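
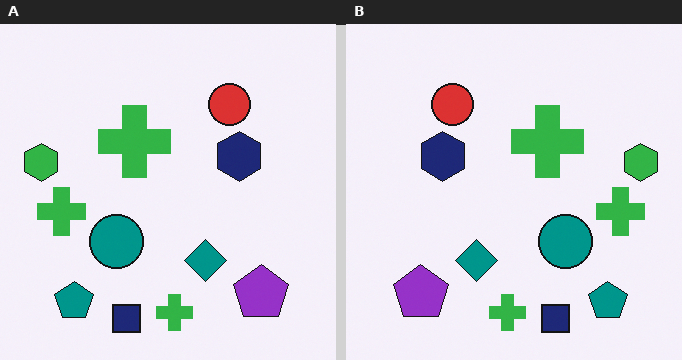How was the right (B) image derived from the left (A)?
Flipped horizontally (left ↔ right).

The green hexagon is in the left of the left (A) image and the right of the right (B) — shapes on opposite sides of the vertical midline have swapped in a mirror flip.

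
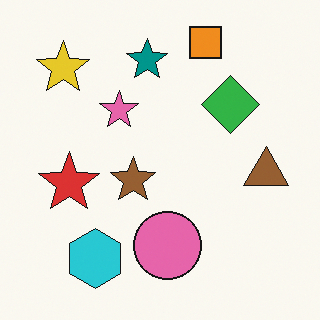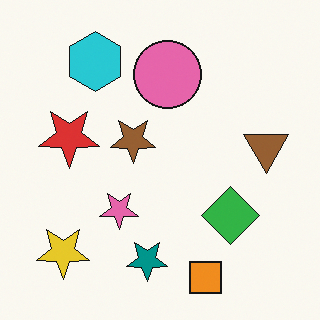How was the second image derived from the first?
This is the original image flipped vertically (top ↔ bottom).

The orange square is in the top of the first image and the bottom of the second — shapes on opposite sides of the horizontal midline have swapped in a mirror flip.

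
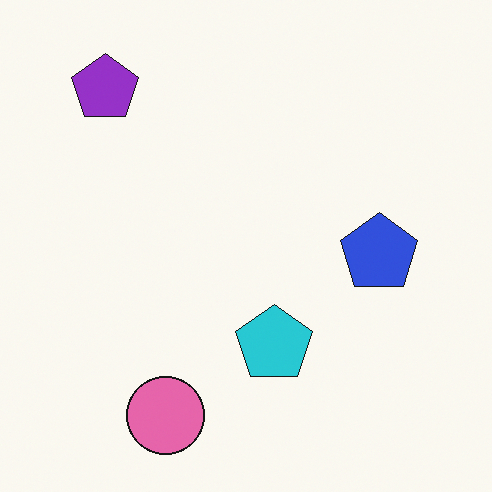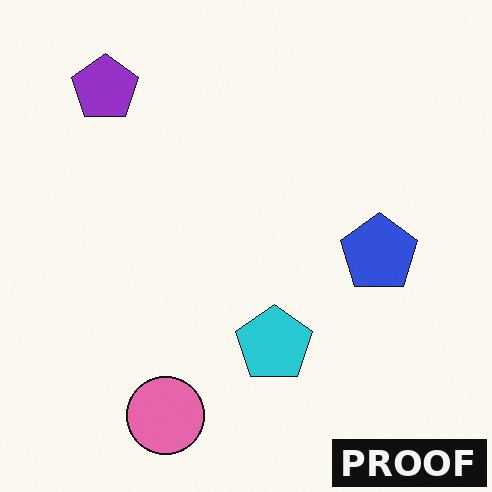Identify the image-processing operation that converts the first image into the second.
The image was watermarked with the text "PROOF" in the lower-right corner.

A dark label reading "PROOF" appears in the lower-right corner.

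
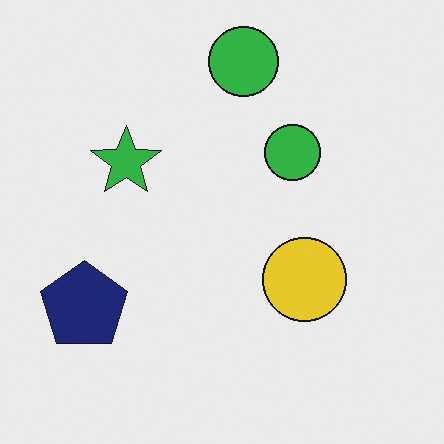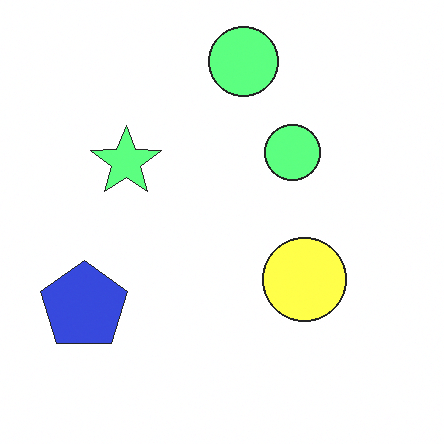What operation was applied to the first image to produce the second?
The image was noticeably brightened.

Every pixel — background and shapes alike — is uniformly brightened.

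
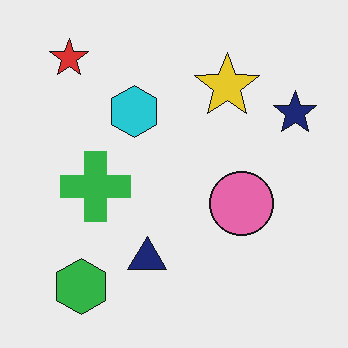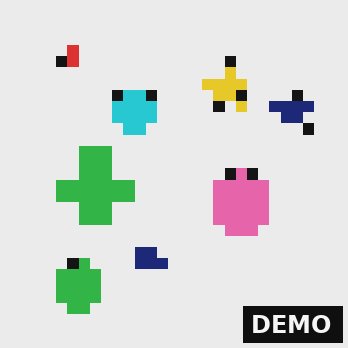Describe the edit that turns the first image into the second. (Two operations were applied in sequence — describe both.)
The second image is the first heavily pixelated into large blocks, then watermarked with the text "DEMO" in the lower-right corner.

Shapes are reduced to large square blocks; fine edges and outlines are lost — a downscale-then-upscale (mosaic) effect. A dark label reading "DEMO" appears in the lower-right corner.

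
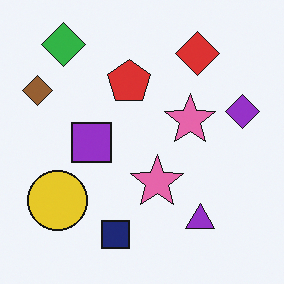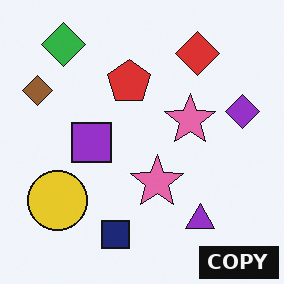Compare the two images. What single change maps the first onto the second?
The transformation is: watermarked with the text "COPY" in the lower-right corner.

A dark label reading "COPY" appears in the lower-right corner.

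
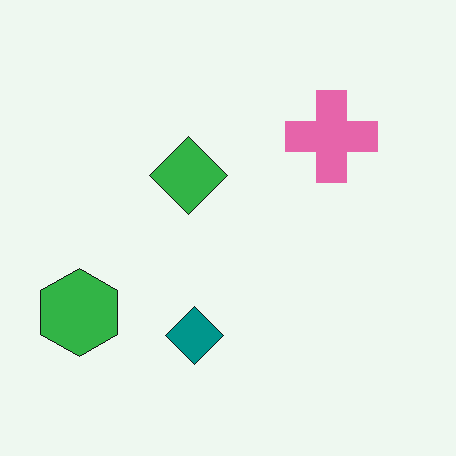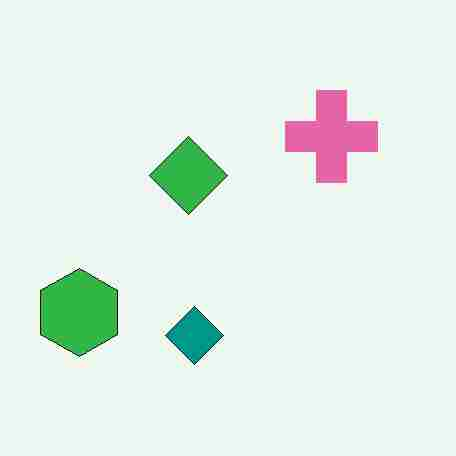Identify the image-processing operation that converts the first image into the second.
The transformation is: heavily JPEG-compressed with obvious blocking artifacts.

Blocky 8×8 compression artifacts appear around shape edges and the flat background shows ringing — characteristic JPEG degradation.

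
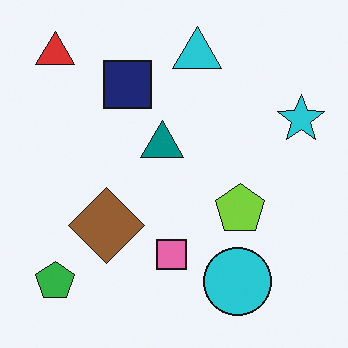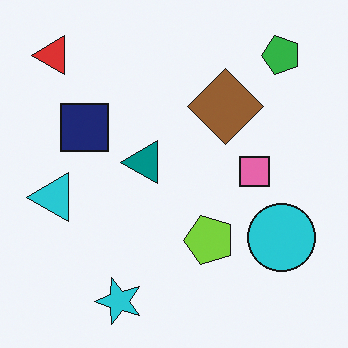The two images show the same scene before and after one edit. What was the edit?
This is the original image transposed (reflected across the top-left ↔ bottom-right diagonal).

Shapes have swapped their row and column positions — what was in the top-right is now in the bottom-left — a diagonal reflection.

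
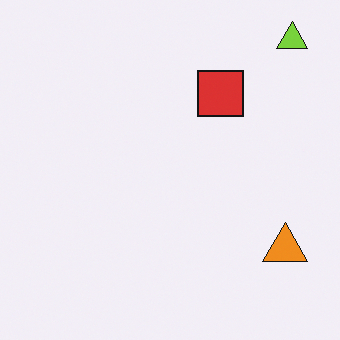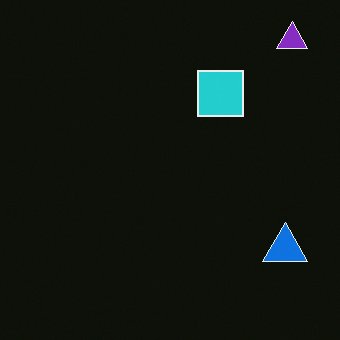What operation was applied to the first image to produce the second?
The second image is the first color-inverted (negative).

The light background has become dark and every shape's color is its complement — a photographic negative.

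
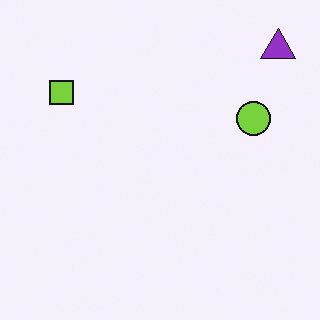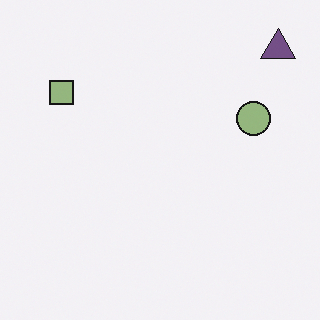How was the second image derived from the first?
The image was heavily desaturated.

All colors are more muted and greyish — a global saturation change.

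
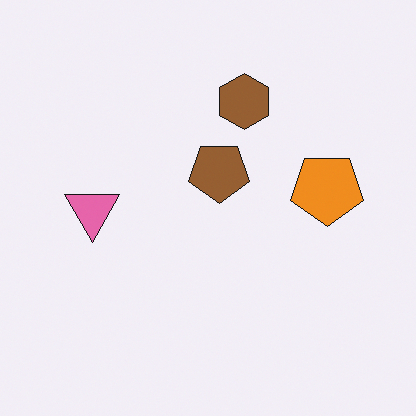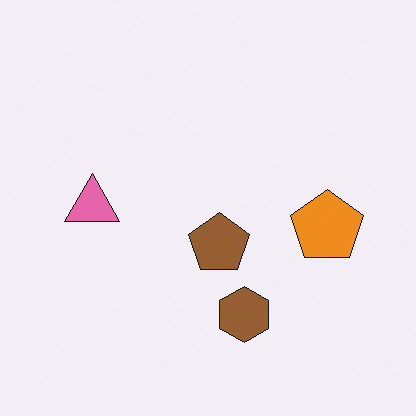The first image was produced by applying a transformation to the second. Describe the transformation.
This is the original image flipped vertically (top ↔ bottom).

The brown hexagon is in the bottom of the second image and the top of the first — shapes on opposite sides of the horizontal midline have swapped in a mirror flip.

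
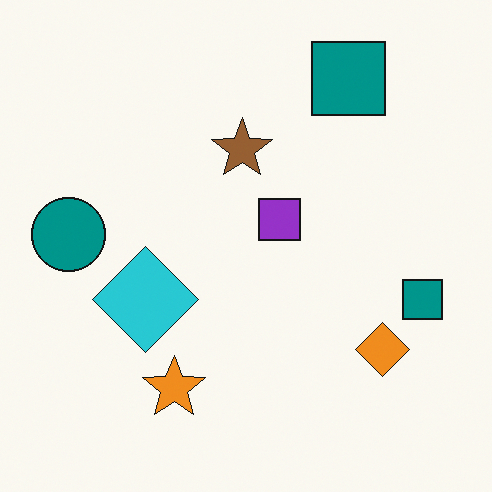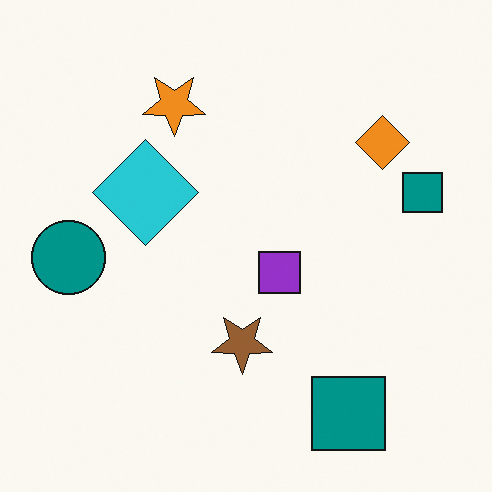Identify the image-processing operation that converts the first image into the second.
It was flipped vertically (top ↔ bottom).

The orange star is in the bottom of the first image and the top of the second — shapes on opposite sides of the horizontal midline have swapped in a mirror flip.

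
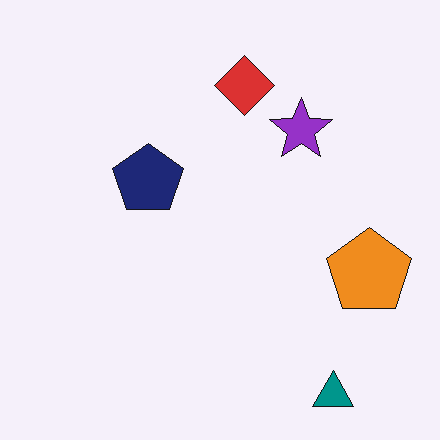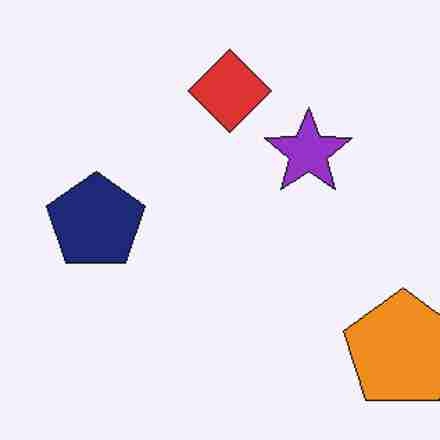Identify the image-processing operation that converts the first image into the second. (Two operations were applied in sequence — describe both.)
The image was cropped slightly and scaled back up, then heavily JPEG-compressed with obvious blocking artifacts.

The visible shapes are larger and the field of view is narrower; shapes near the original edges may be partly or wholly outside the frame — a crop-and-rescale. Blocky 8×8 compression artifacts appear around shape edges and the flat background shows ringing — characteristic JPEG degradation.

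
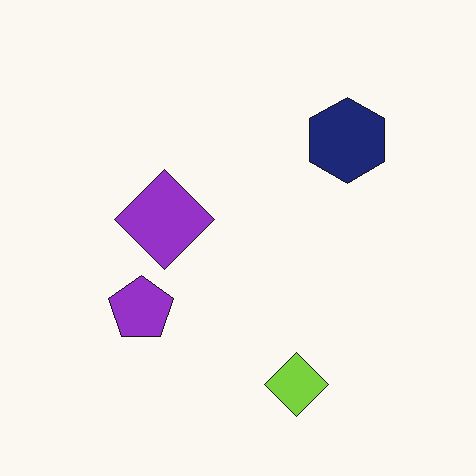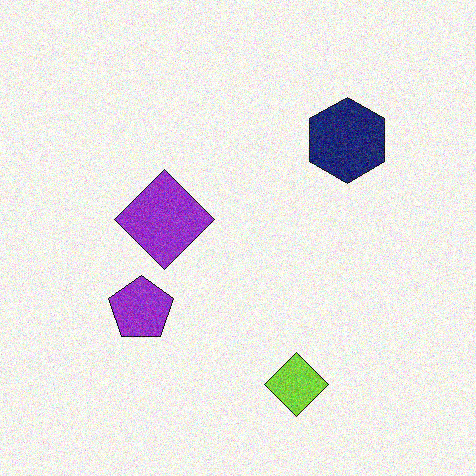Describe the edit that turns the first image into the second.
Degraded with moderate additive noise.

Random speckle covers the whole image, including the flat background.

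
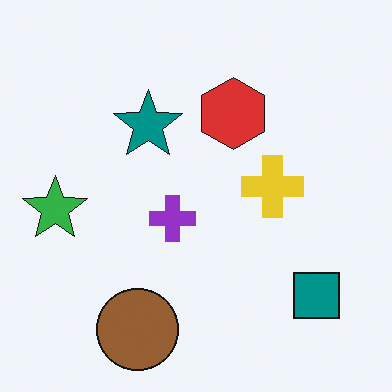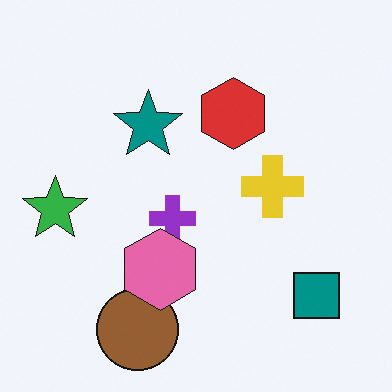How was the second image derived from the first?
This is the original image overlaid with an additional pink hexagon.

A pink hexagon appears in the second image that is absent from the first.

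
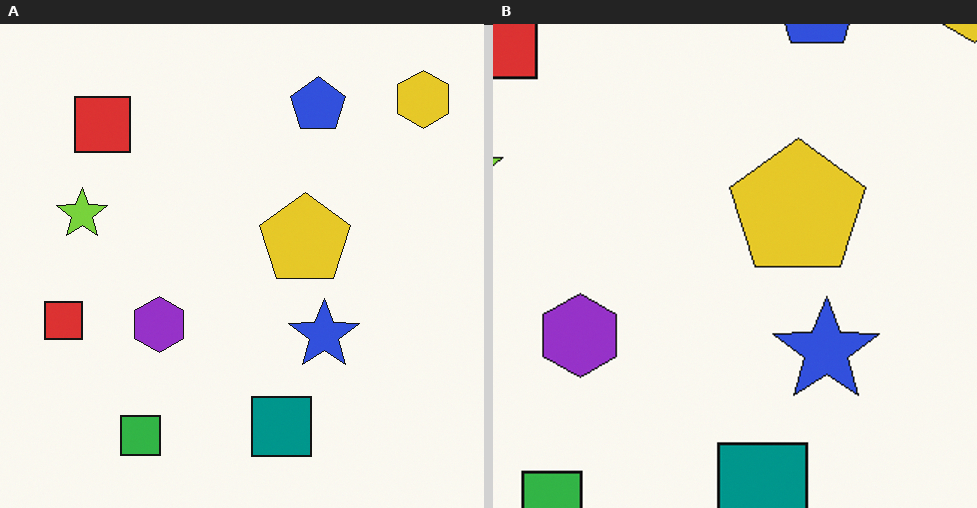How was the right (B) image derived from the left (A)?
Cropped to a modestly smaller region and rescaled.

The visible shapes are larger and the field of view is narrower; shapes near the original edges may be partly or wholly outside the frame — a crop-and-rescale.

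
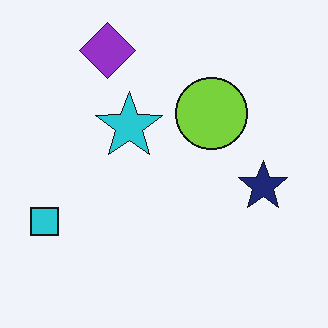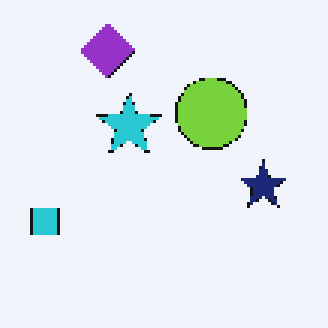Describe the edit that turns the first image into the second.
The transformation is: mildly pixelated.

Shapes are reduced to large square blocks; fine edges and outlines are lost — a downscale-then-upscale (mosaic) effect.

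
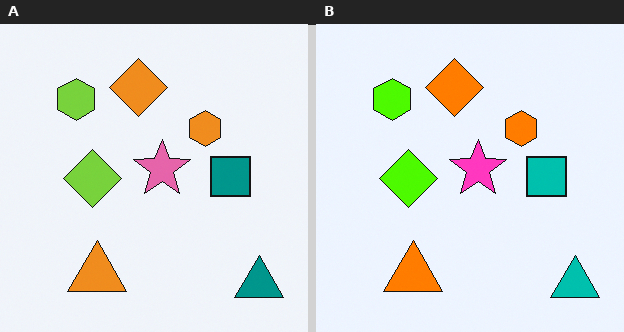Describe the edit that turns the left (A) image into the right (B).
This is the original image made much more vivid (saturation change).

All colors are more vivid — a global saturation change.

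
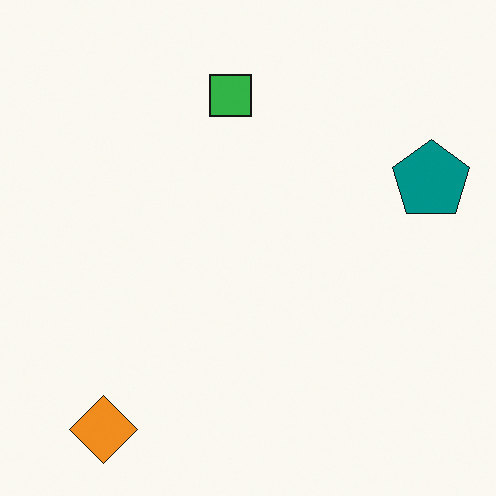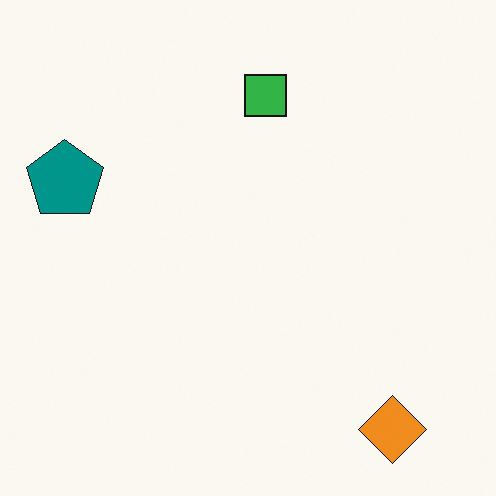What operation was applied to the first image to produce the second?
This is the original image flipped horizontally (left ↔ right).

The teal pentagon is in the right of the first image and the left of the second — shapes on opposite sides of the vertical midline have swapped in a mirror flip.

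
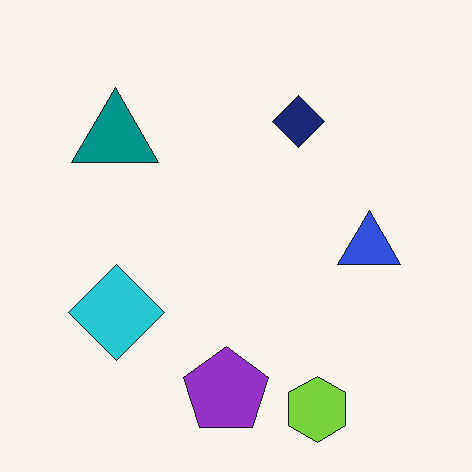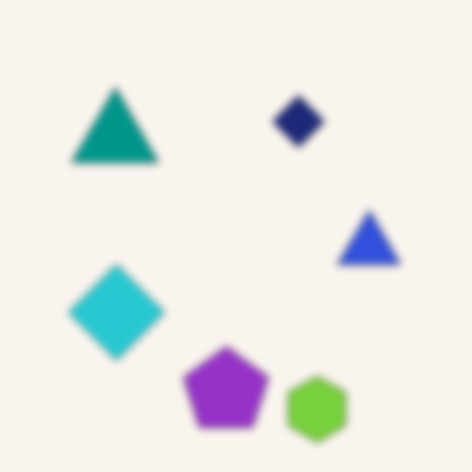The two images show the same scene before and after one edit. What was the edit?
It was moderately blurred.

Shape edges and outlines are uniformly softened across the whole image.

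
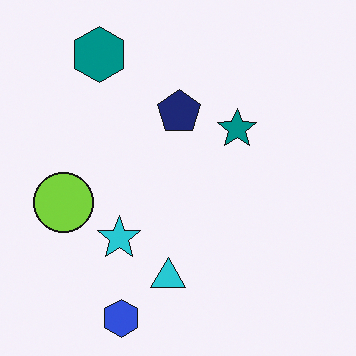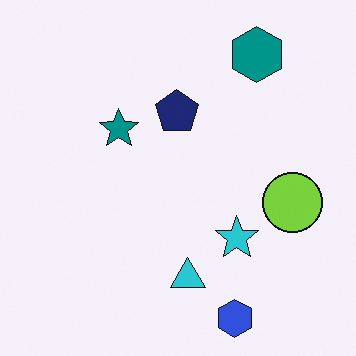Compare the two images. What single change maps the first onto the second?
The image was flipped horizontally (left ↔ right).

The lime circle is in the left of the first image and the right of the second — shapes on opposite sides of the vertical midline have swapped in a mirror flip.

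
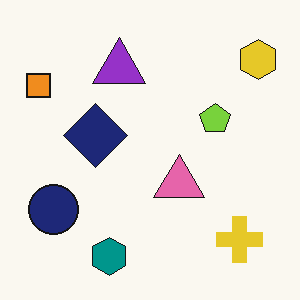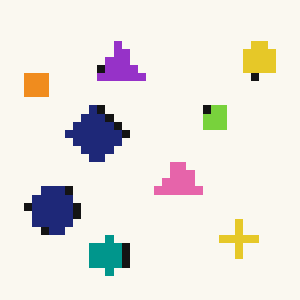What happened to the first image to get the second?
Moderately pixelated.

Shapes are reduced to large square blocks; fine edges and outlines are lost — a downscale-then-upscale (mosaic) effect.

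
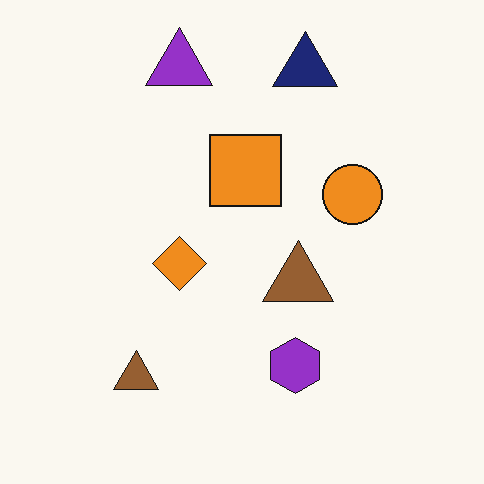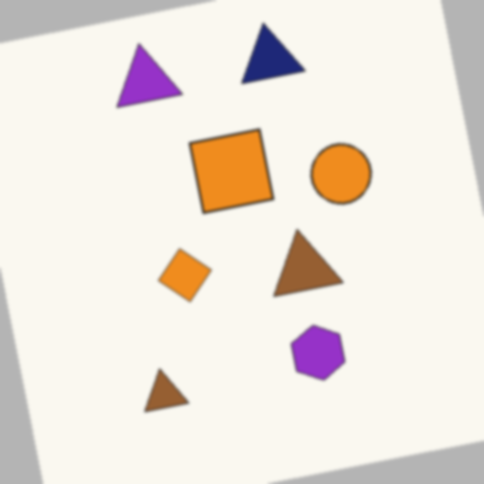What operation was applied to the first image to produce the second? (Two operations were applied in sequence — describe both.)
Rotated counter-clockwise by a small amount, then slightly softened.

Every shape is tilted by the same angle and the image corners show triangular fill wedges — a whole-image rotation by a non-right angle. Shape edges and outlines are uniformly softened across the whole image.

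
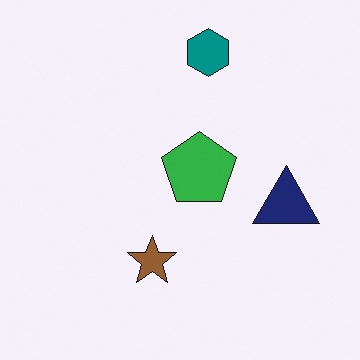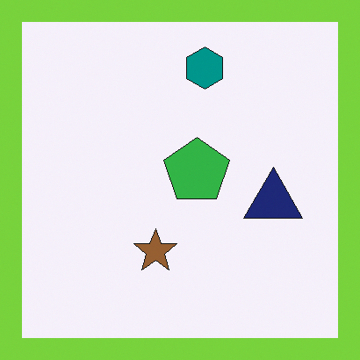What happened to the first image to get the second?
The image was framed with a lime border.

A solid lime frame runs around the edge of the second image, with the content slightly shrunk inside it.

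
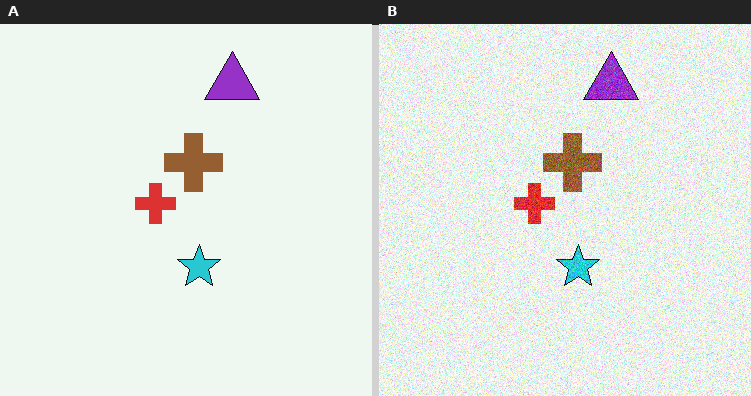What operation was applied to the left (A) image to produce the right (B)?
The image was degraded with visible gaussian noise.

Random speckle covers the whole image, including the flat background.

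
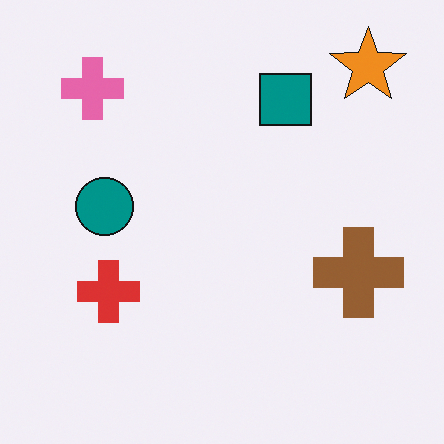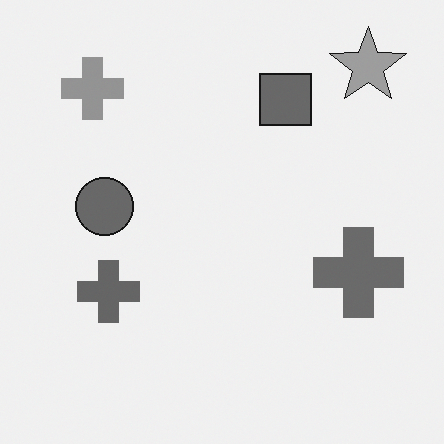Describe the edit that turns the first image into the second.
The second image is the first converted to grayscale.

All color is removed — every shape is now a shade of grey.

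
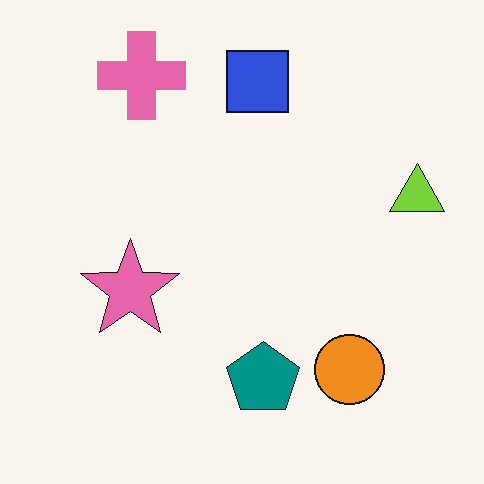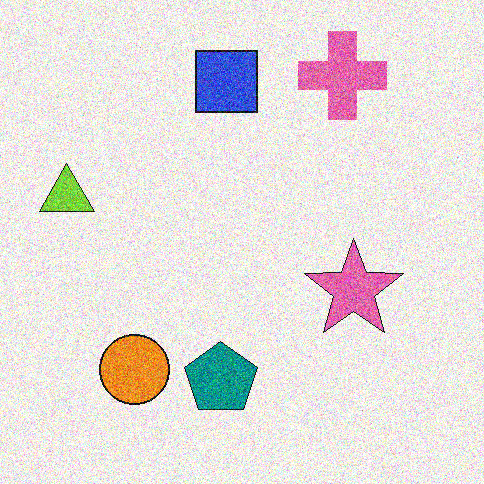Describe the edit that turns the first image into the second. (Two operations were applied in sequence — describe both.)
It was flipped horizontally (left ↔ right), then degraded with strong gaussian noise.

The lime triangle is in the right of the first image and the left of the second — shapes on opposite sides of the vertical midline have swapped in a mirror flip. Random speckle covers the whole image, including the flat background.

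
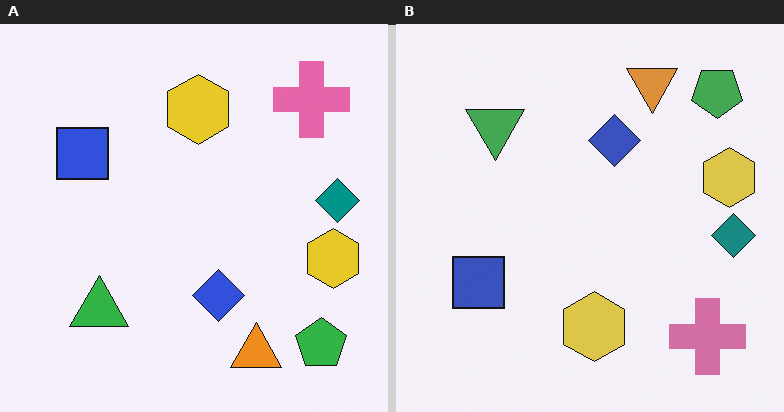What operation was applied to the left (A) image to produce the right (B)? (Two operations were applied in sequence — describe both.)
The transformation is: flipped vertically (top ↔ bottom), then slightly desaturated.

The orange triangle is in the bottom of the left (A) image and the top of the right (B) — shapes on opposite sides of the horizontal midline have swapped in a mirror flip. All colors are more muted and greyish — a global saturation change.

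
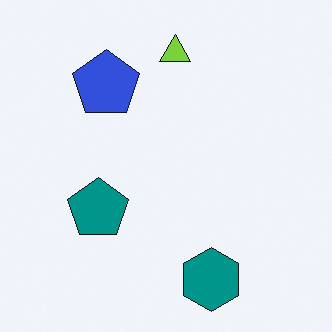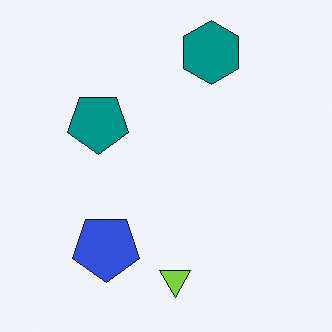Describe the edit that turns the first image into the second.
This is the original image flipped vertically (top ↔ bottom).

The lime triangle is in the top of the first image and the bottom of the second — shapes on opposite sides of the horizontal midline have swapped in a mirror flip.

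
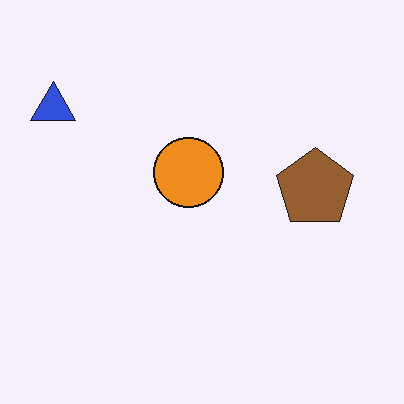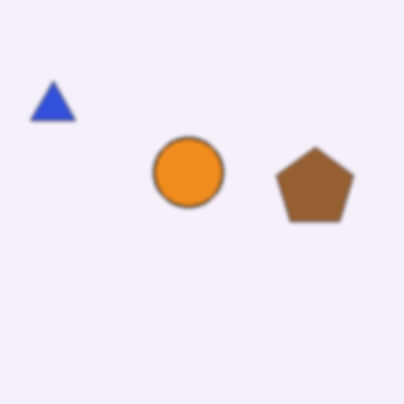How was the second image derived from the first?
The second image is the first given a subtle gaussian blur.

Shape edges and outlines are uniformly softened across the whole image.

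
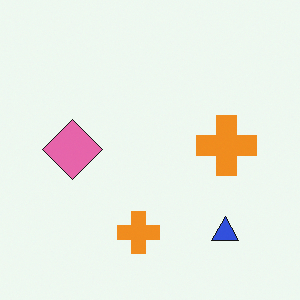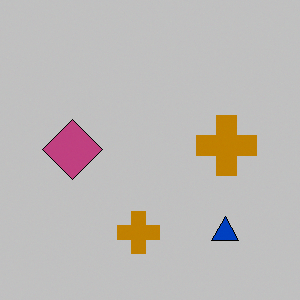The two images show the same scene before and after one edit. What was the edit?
The transformation is: aggressively posterized.

Each flat color has snapped to a coarser quantized level — most visibly, the near-white background has dropped to a flat grey.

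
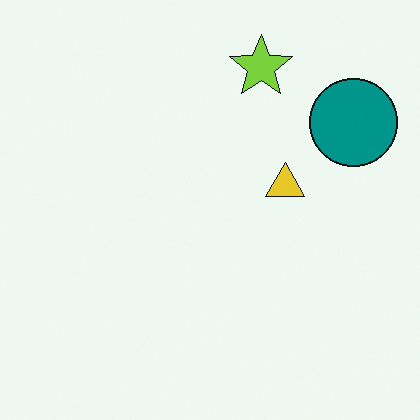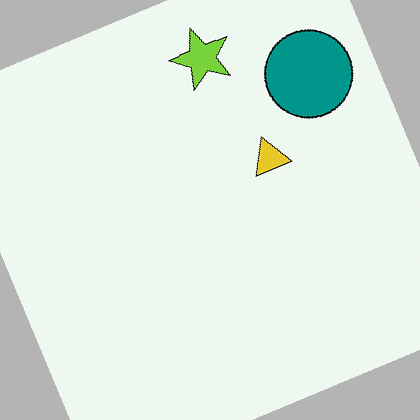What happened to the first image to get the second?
The transformation is: rotated counter-clockwise by a moderate amount.

Every shape is tilted by the same angle and the image corners show triangular fill wedges — a whole-image rotation by a non-right angle.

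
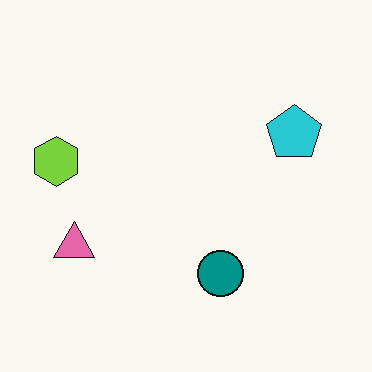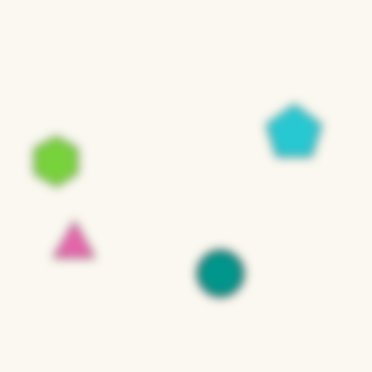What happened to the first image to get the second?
This is the original image noticeably gaussian-blurred.

Shape edges and outlines are uniformly softened across the whole image.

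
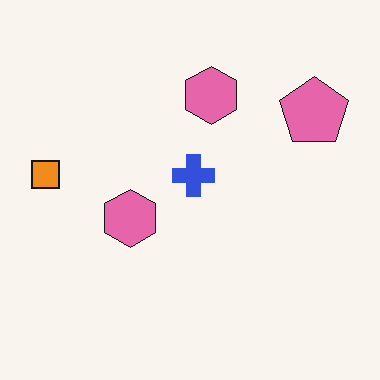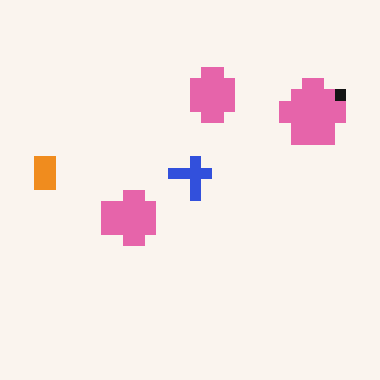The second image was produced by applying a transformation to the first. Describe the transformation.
This is the original image heavily pixelated into large blocks.

Shapes are reduced to large square blocks; fine edges and outlines are lost — a downscale-then-upscale (mosaic) effect.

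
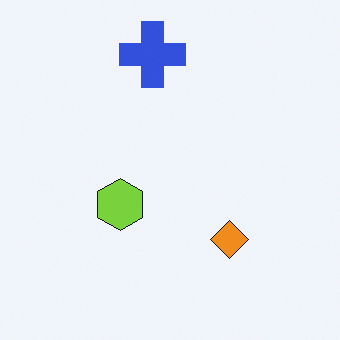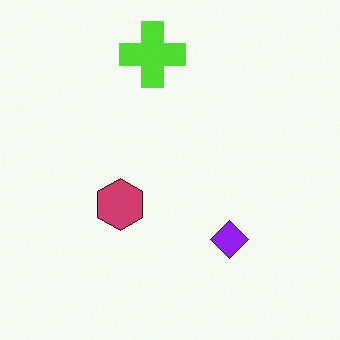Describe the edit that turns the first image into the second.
Hue-shifted through roughly half the color wheel.

Every shape's color has rotated by the same amount around the hue wheel — a uniform hue shift.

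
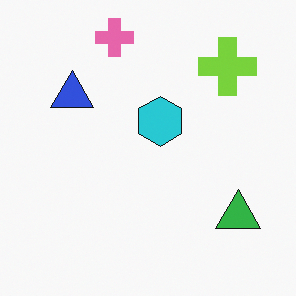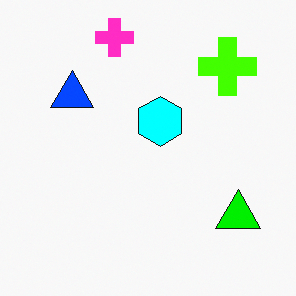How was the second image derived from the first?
It was heavily oversaturated.

All colors are more vivid — a global saturation change.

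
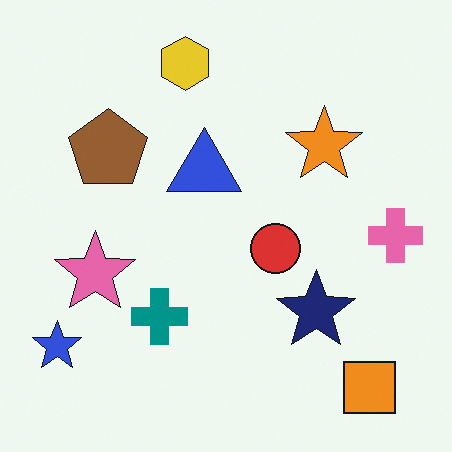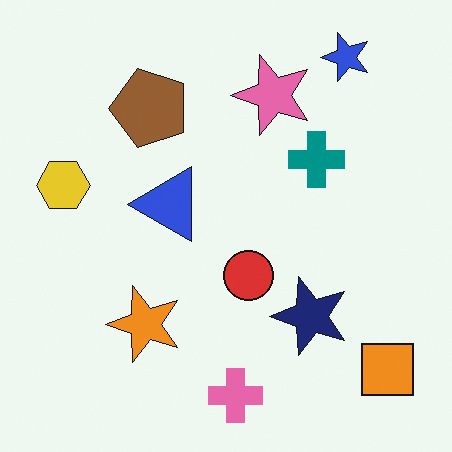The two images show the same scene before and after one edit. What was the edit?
The image was transposed (reflected across the top-left ↔ bottom-right diagonal).

Shapes have swapped their row and column positions — what was in the top-right is now in the bottom-left — a diagonal reflection.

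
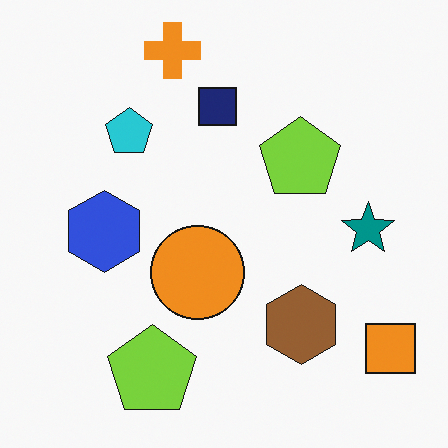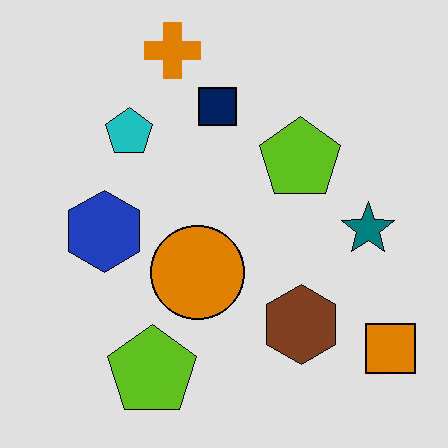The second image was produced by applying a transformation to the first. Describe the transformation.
The transformation is: moderately posterized.

Each flat color has snapped to a coarser quantized level — most visibly, the near-white background has dropped to a flat grey.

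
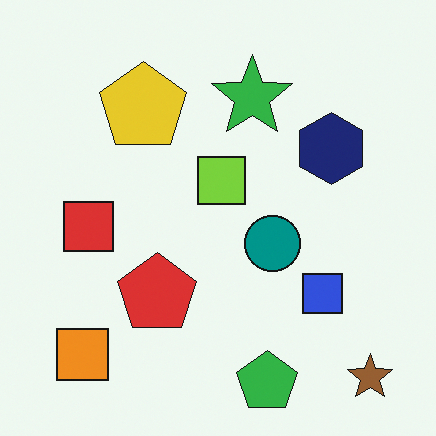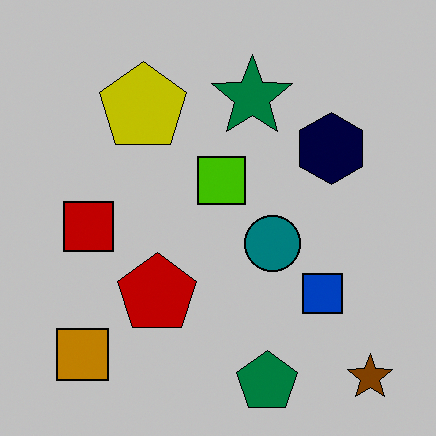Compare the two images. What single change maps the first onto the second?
The transformation is: heavily posterized to just a handful of flat colors.

Each flat color has snapped to a coarser quantized level — most visibly, the near-white background has dropped to a flat grey.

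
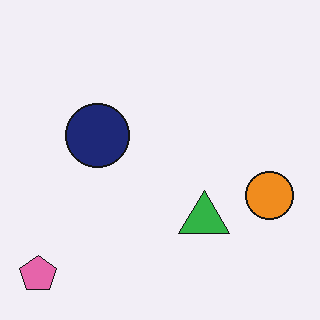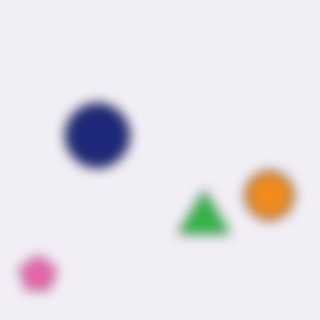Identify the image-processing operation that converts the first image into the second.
This is the original image heavily blurred.

Shape edges and outlines are uniformly softened across the whole image.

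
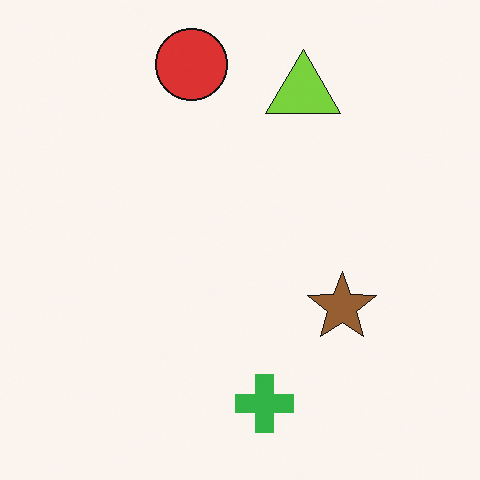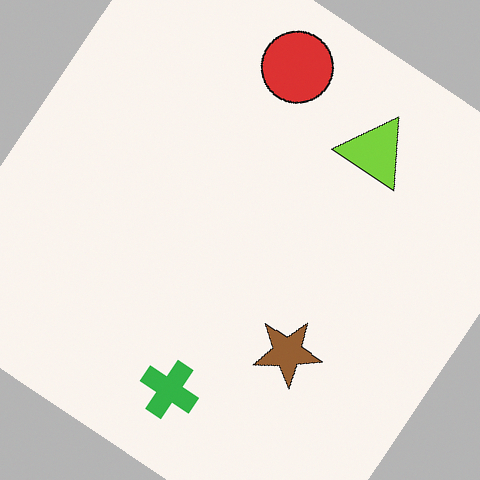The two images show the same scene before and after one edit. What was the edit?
It was rotated clockwise by a large amount — several tens of degrees.

Every shape is tilted by the same angle and the image corners show triangular fill wedges — a whole-image rotation by a non-right angle.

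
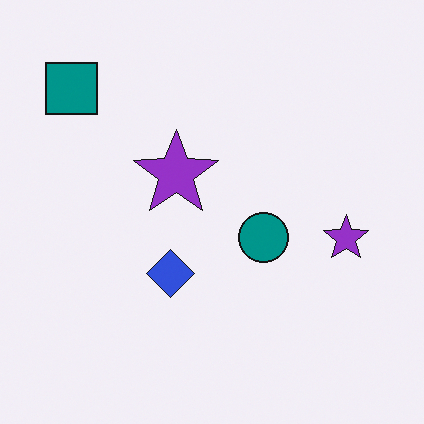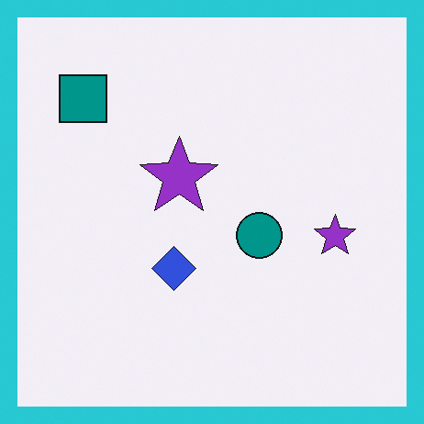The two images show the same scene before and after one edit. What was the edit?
It was framed with a cyan border.

A solid cyan frame runs around the edge of the second image, with the content slightly shrunk inside it.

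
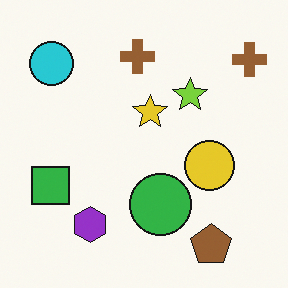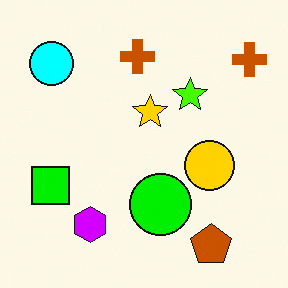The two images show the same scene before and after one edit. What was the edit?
It was made much more vivid (saturation change).

All colors are more vivid — a global saturation change.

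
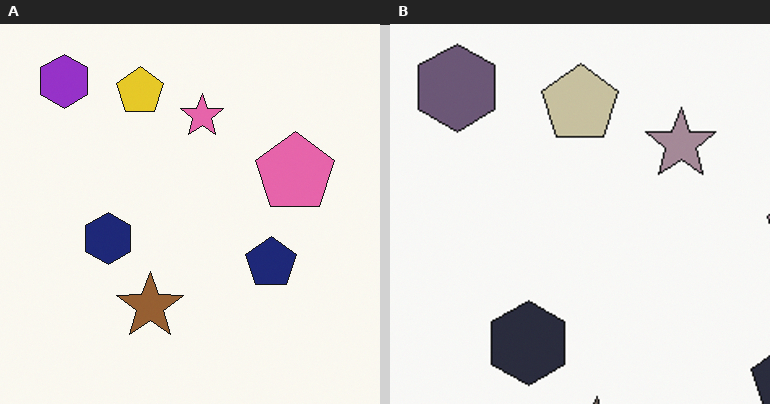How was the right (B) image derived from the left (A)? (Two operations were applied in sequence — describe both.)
It was cropped tightly and scaled back up, then heavily desaturated.

The visible shapes are larger and the field of view is narrower; shapes near the original edges may be partly or wholly outside the frame — a crop-and-rescale. All colors are more muted and greyish — a global saturation change.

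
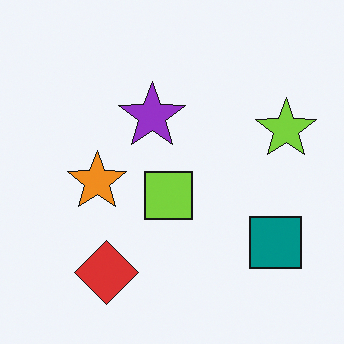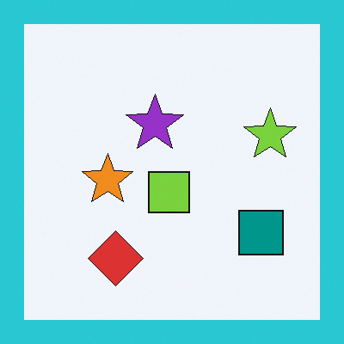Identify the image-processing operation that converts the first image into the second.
The second image is the first framed with a cyan border.

A solid cyan frame runs around the edge of the second image, with the content slightly shrunk inside it.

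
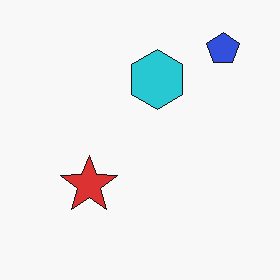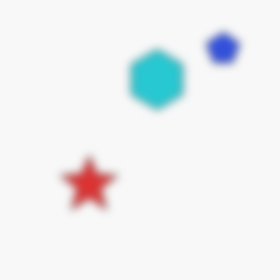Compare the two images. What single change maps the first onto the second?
The image was moderately blurred.

Shape edges and outlines are uniformly softened across the whole image.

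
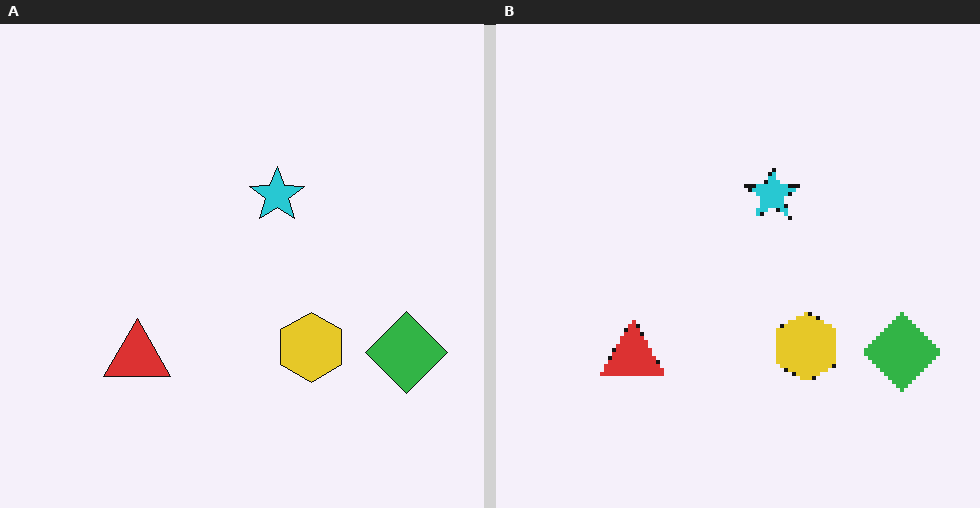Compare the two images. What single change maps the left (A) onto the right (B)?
The transformation is: mildly pixelated.

Shapes are reduced to large square blocks; fine edges and outlines are lost — a downscale-then-upscale (mosaic) effect.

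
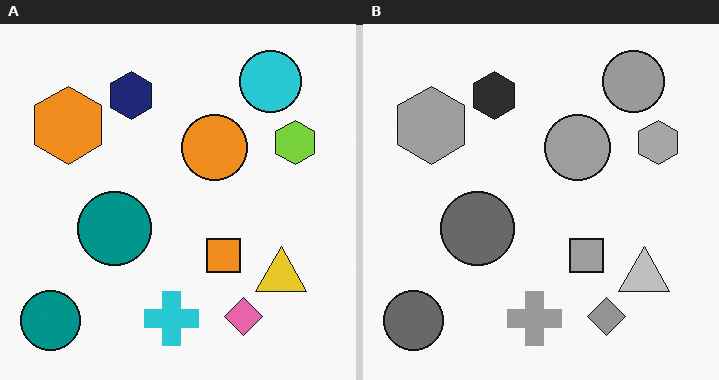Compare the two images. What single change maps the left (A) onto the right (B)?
Converted to grayscale.

All color is removed — every shape is now a shade of grey.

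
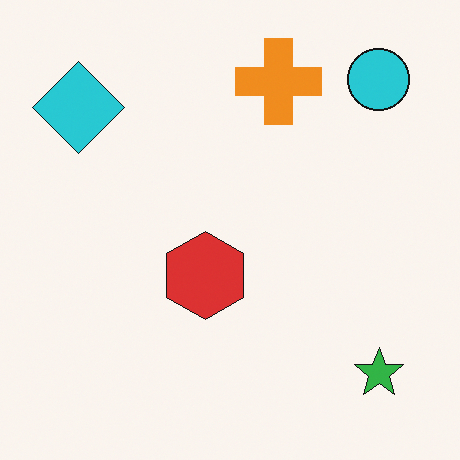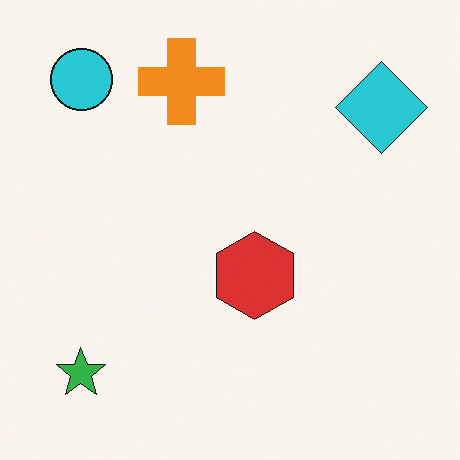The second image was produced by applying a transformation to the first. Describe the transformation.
Flipped horizontally (left ↔ right).

The cyan diamond is in the top-left of the first image and the top-right of the second — shapes on opposite sides of the vertical midline have swapped in a mirror flip.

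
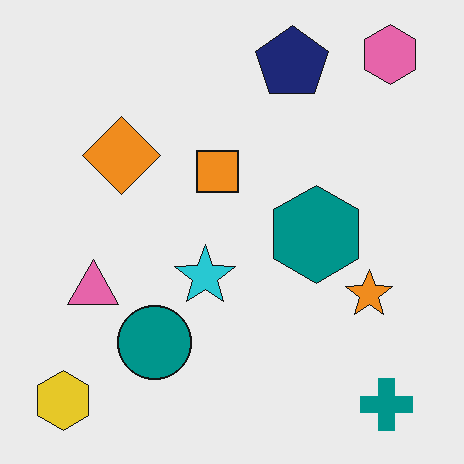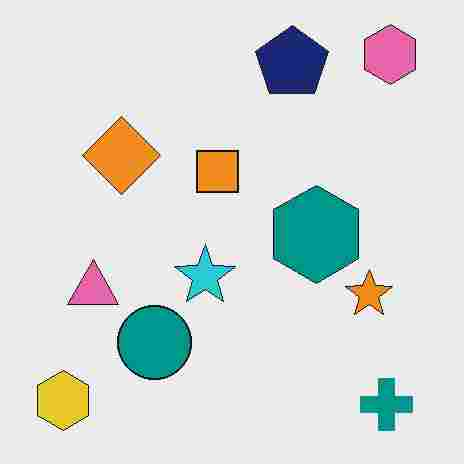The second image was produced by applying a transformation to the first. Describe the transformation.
The transformation is: degraded with heavy JPEG compression.

Blocky 8×8 compression artifacts appear around shape edges and the flat background shows ringing — characteristic JPEG degradation.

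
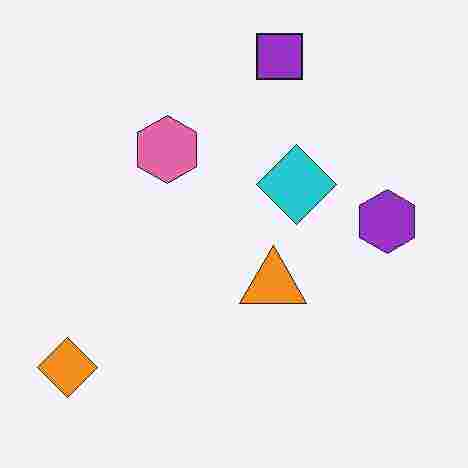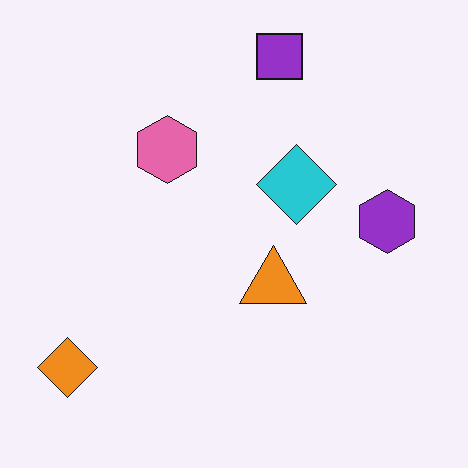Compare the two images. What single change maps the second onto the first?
The first image is the second degraded with heavy JPEG compression.

Blocky 8×8 compression artifacts appear around shape edges and the flat background shows ringing — characteristic JPEG degradation.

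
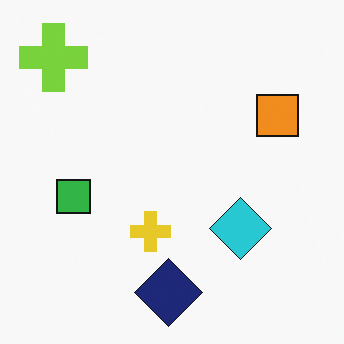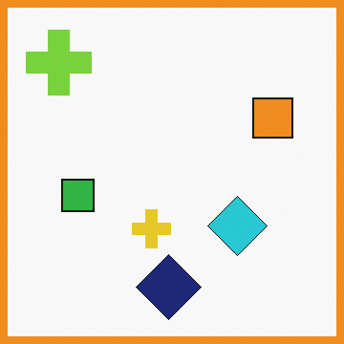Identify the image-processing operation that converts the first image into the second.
It was framed with a orange border.

A solid orange frame runs around the edge of the second image, with the content slightly shrunk inside it.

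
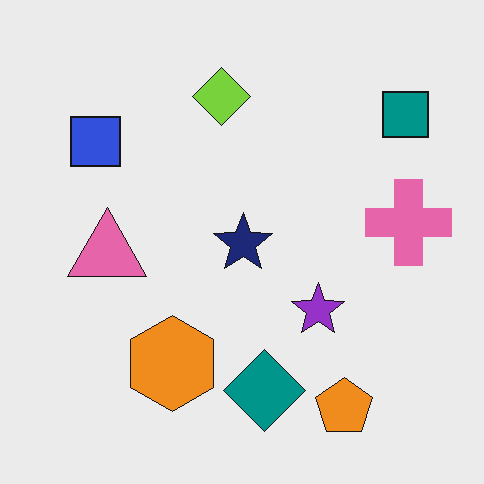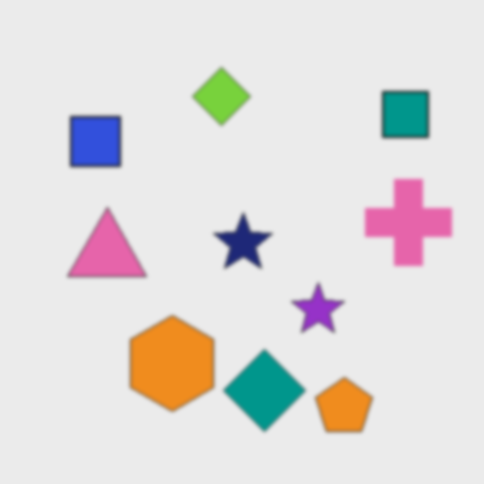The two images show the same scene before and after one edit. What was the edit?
Given a subtle gaussian blur.

Shape edges and outlines are uniformly softened across the whole image.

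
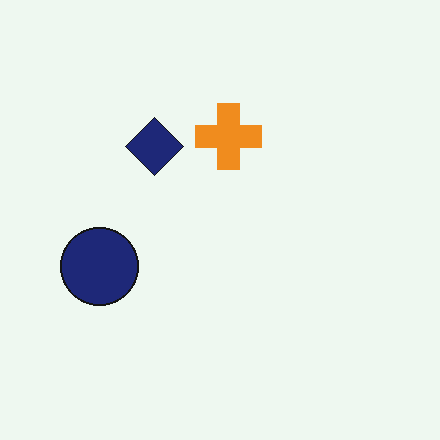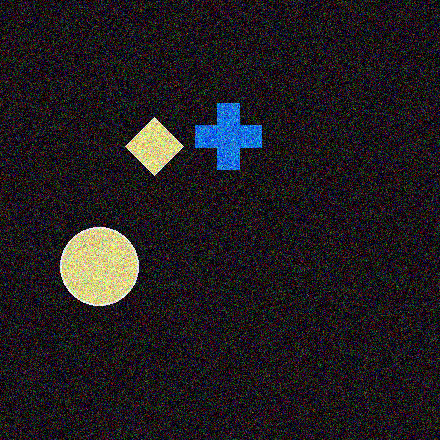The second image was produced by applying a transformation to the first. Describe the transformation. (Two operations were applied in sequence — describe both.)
The transformation is: color-inverted (negative), then degraded with heavy additive noise.

The light background has become dark and every shape's color is its complement — a photographic negative. Random speckle covers the whole image, including the flat background.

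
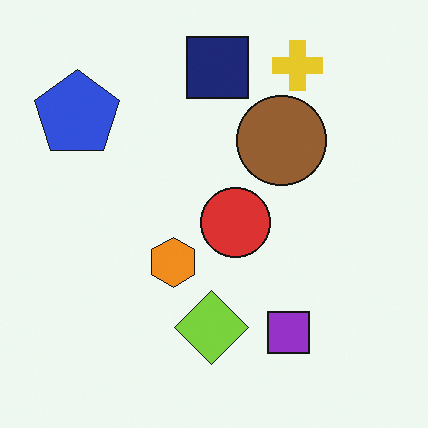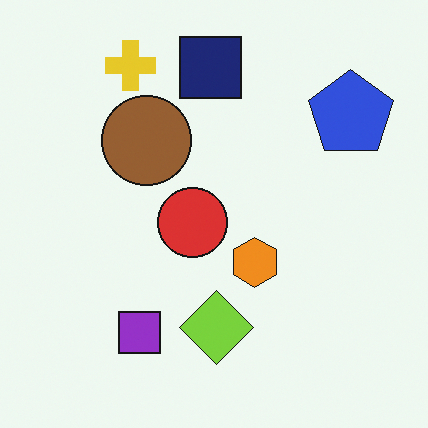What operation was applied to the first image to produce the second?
The image was flipped horizontally (left ↔ right).

The blue pentagon is in the top-left of the first image and the top-right of the second — shapes on opposite sides of the vertical midline have swapped in a mirror flip.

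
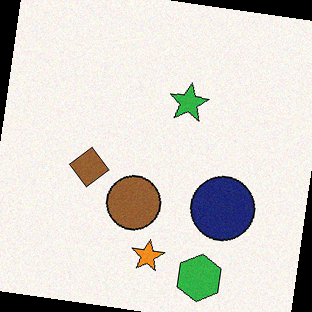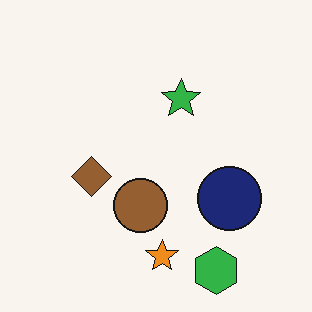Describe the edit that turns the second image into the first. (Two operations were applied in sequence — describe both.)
The image was degraded with a light layer of grain, then rotated clockwise by a small amount.

Random speckle covers the whole image, including the flat background. Every shape is tilted by the same angle and the image corners show triangular fill wedges — a whole-image rotation by a non-right angle.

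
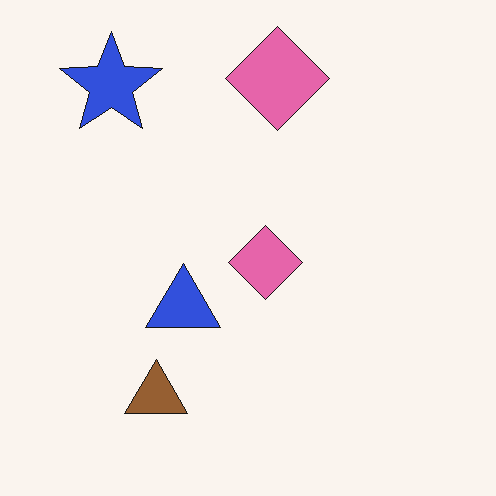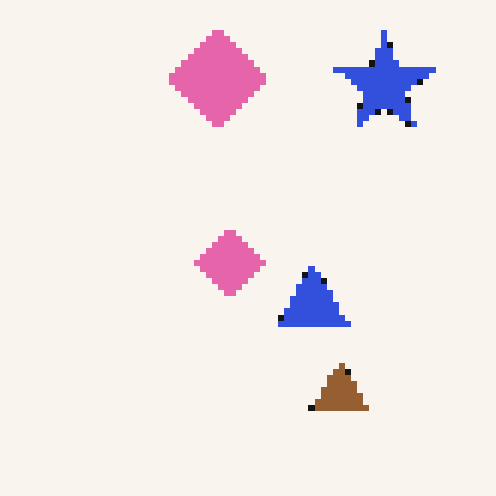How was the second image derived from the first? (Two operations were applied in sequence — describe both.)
The second image is the first moderately pixelated, then flipped horizontally (left ↔ right).

Shapes are reduced to large square blocks; fine edges and outlines are lost — a downscale-then-upscale (mosaic) effect. The blue star is in the top-left of the first image and the top-right of the second — shapes on opposite sides of the vertical midline have swapped in a mirror flip.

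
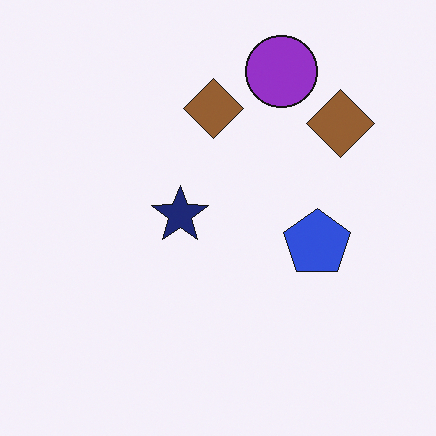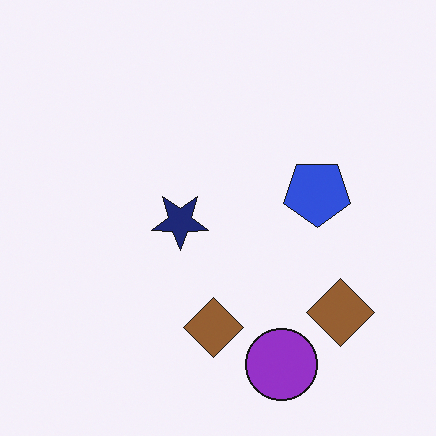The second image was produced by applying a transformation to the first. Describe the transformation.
It was flipped vertically (top ↔ bottom).

The purple circle is in the top of the first image and the bottom of the second — shapes on opposite sides of the horizontal midline have swapped in a mirror flip.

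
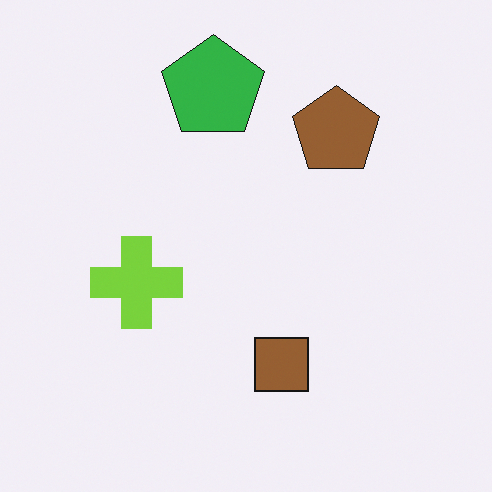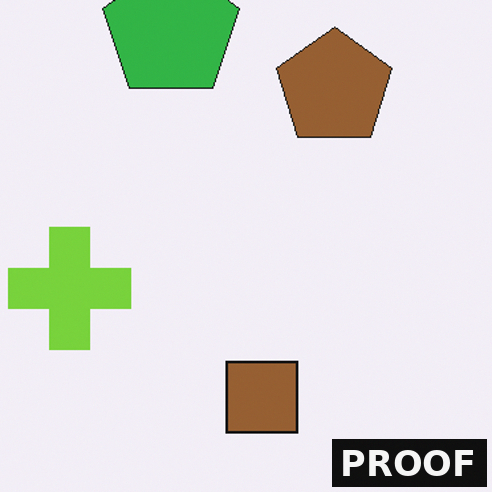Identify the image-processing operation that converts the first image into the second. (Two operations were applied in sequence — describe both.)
The transformation is: cropped slightly and scaled back up, then watermarked with the text "PROOF" in the lower-right corner.

The visible shapes are larger and the field of view is narrower; shapes near the original edges may be partly or wholly outside the frame — a crop-and-rescale. A dark label reading "PROOF" appears in the lower-right corner.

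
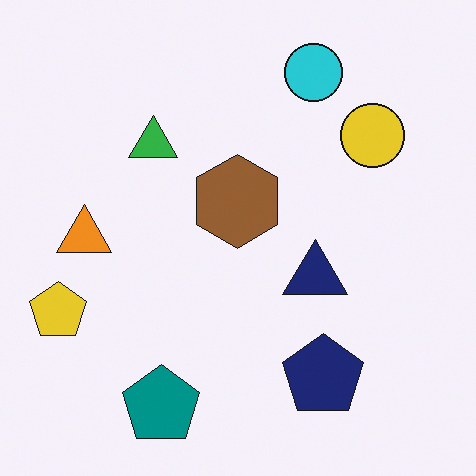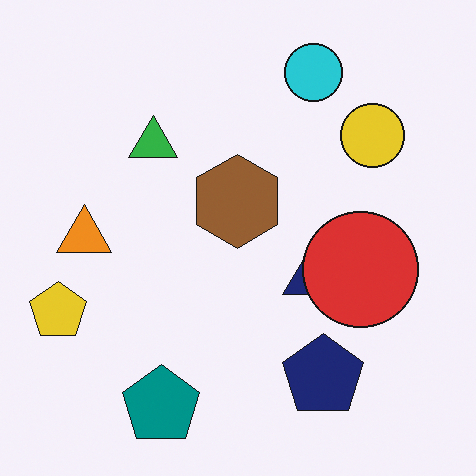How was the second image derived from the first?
Overlaid with an additional red circle.

A red circle appears in the second image that is absent from the first.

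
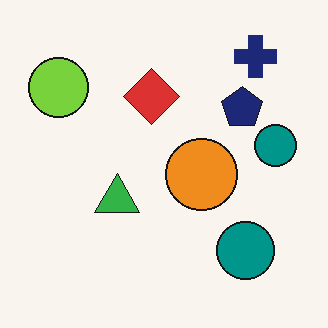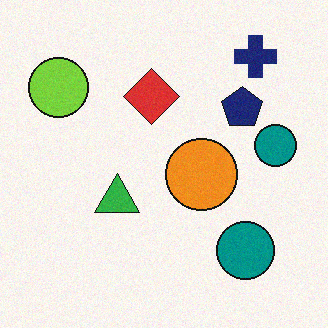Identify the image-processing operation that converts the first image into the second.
The second image is the first degraded with light additive noise.

Random speckle covers the whole image, including the flat background.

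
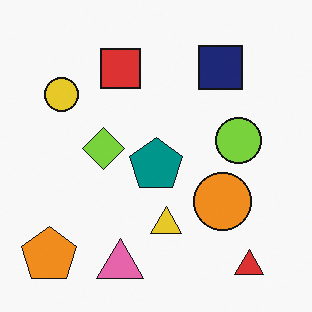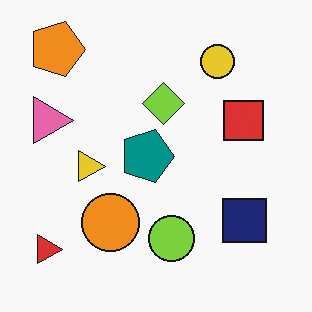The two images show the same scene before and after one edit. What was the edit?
The image was rotated 90° clockwise.

The orange pentagon sits in the bottom-left of the first image and the top-left of the second — consistent with a whole-image 90° clockwise rotation.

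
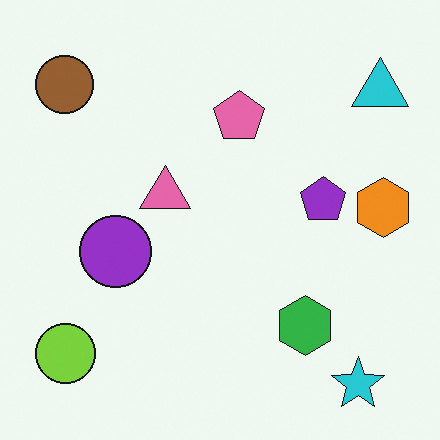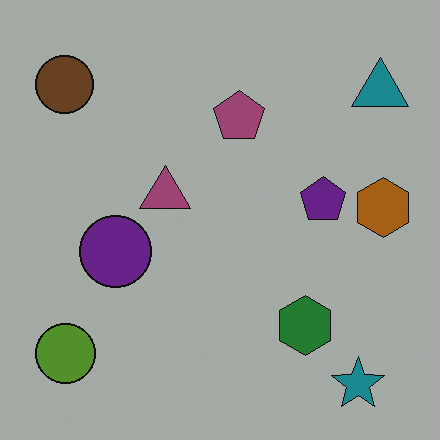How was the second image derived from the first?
The second image is the first darkened a lot.

Every pixel — background and shapes alike — is uniformly darkened.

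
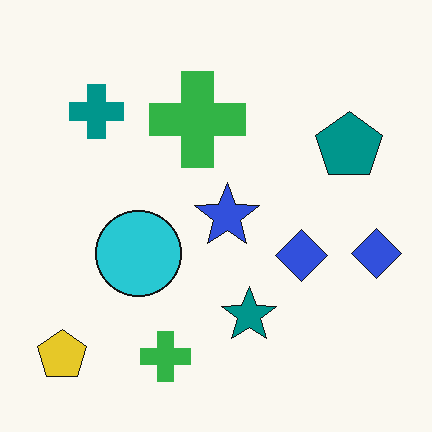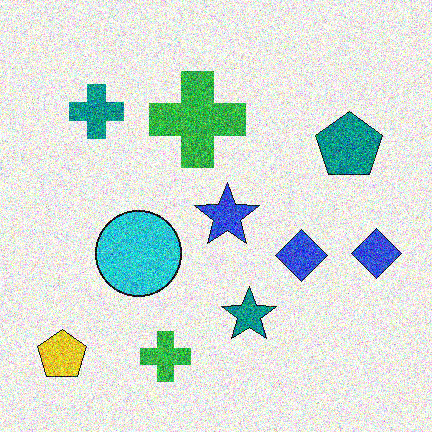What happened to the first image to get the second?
The second image is the first degraded with a thick layer of grain.

Random speckle covers the whole image, including the flat background.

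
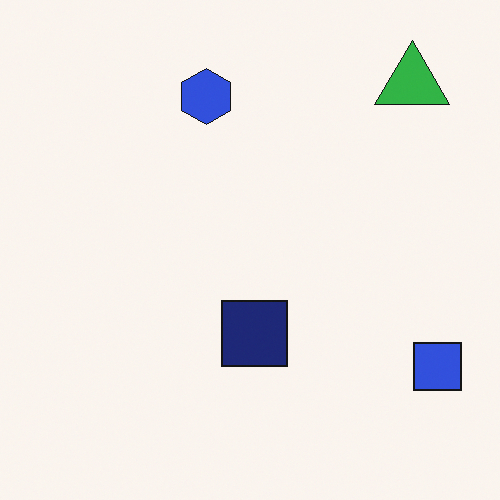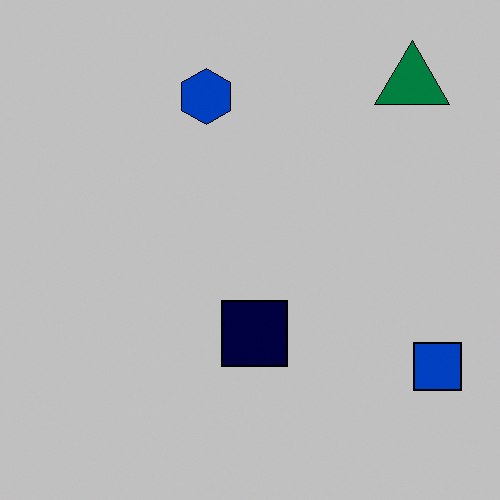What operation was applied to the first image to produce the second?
The second image is the first aggressively posterized.

Each flat color has snapped to a coarser quantized level — most visibly, the near-white background has dropped to a flat grey.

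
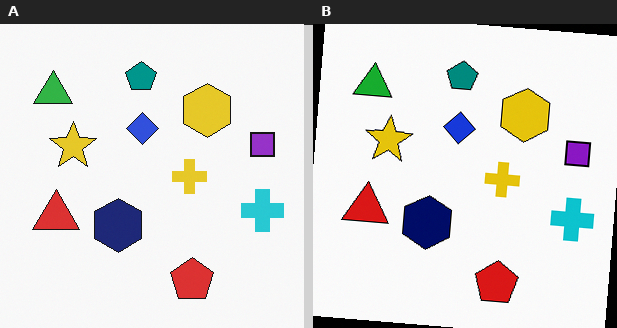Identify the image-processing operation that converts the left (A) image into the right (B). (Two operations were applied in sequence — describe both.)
The image was given slightly increased contrast, then rotated clockwise by a small amount.

Tones are pushed away from mid-grey across the whole image — a global contrast change. Every shape is tilted by the same angle and the image corners show triangular fill wedges — a whole-image rotation by a non-right angle.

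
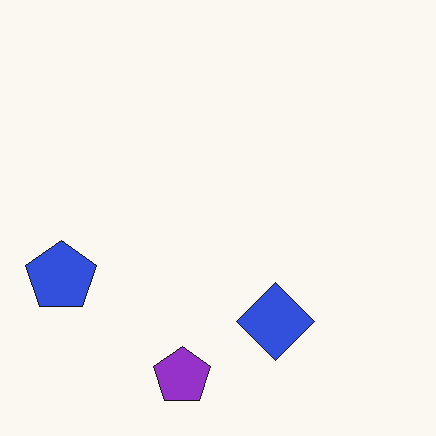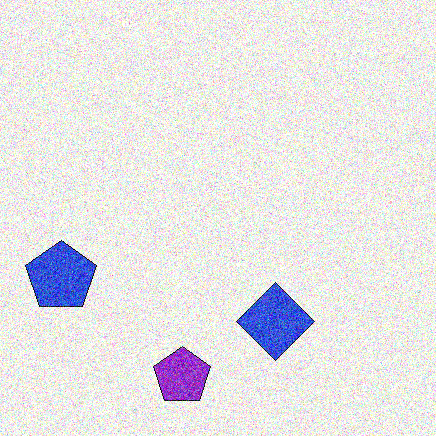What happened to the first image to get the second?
It was degraded with strong gaussian noise.

Random speckle covers the whole image, including the flat background.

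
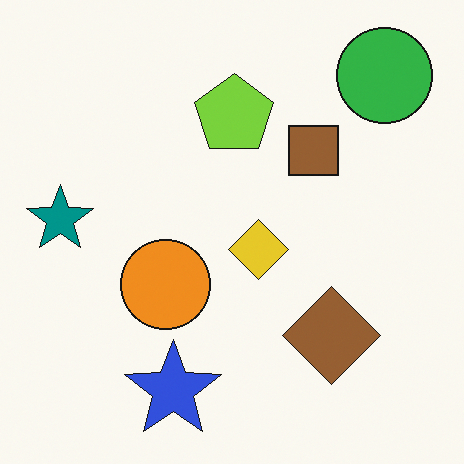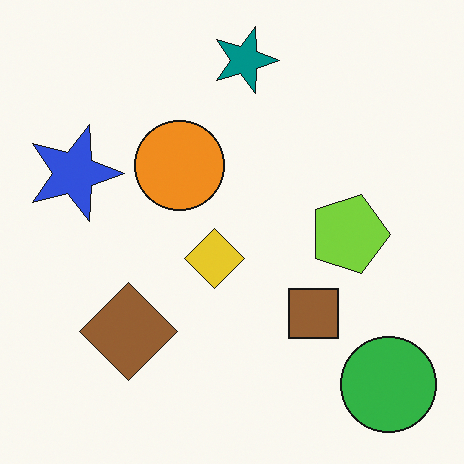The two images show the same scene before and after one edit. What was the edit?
The second image is the first rotated 90° clockwise.

The green circle sits in the top-right of the first image and the bottom-right of the second — consistent with a whole-image 90° clockwise rotation.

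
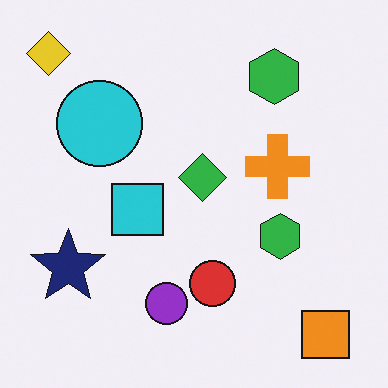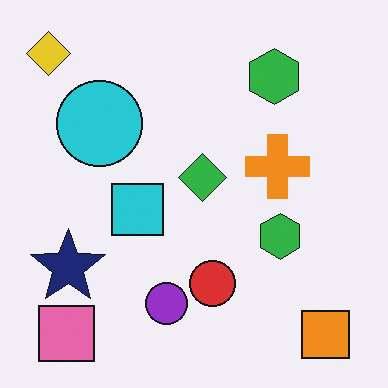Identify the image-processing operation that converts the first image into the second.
The image was overlaid with an additional pink square.

A pink square appears in the second image that is absent from the first.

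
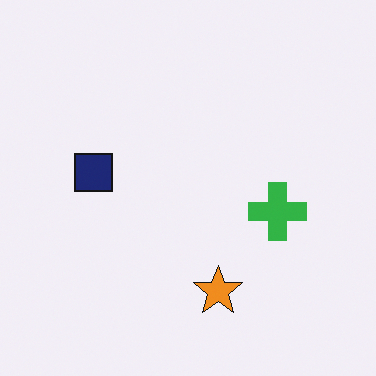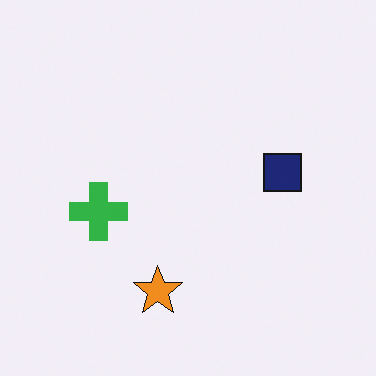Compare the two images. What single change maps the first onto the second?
The image was flipped horizontally (left ↔ right).

The navy square is in the left of the first image and the right of the second — shapes on opposite sides of the vertical midline have swapped in a mirror flip.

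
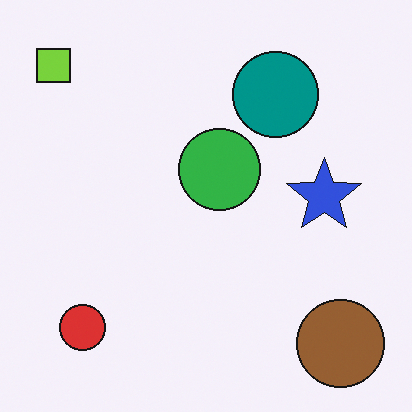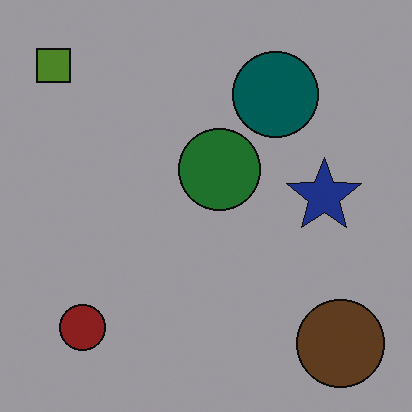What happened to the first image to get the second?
This is the original image darkened a lot.

Every pixel — background and shapes alike — is uniformly darkened.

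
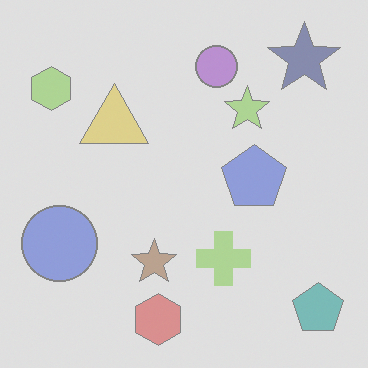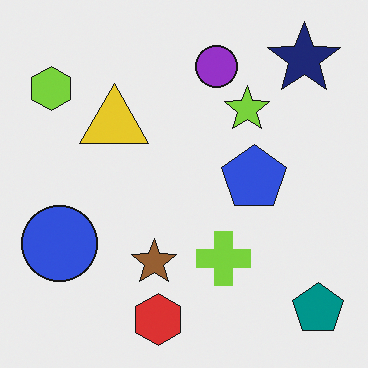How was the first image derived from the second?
Washed out (contrast reduced).

Tones are pushed toward mid-grey across the whole image — a global contrast change.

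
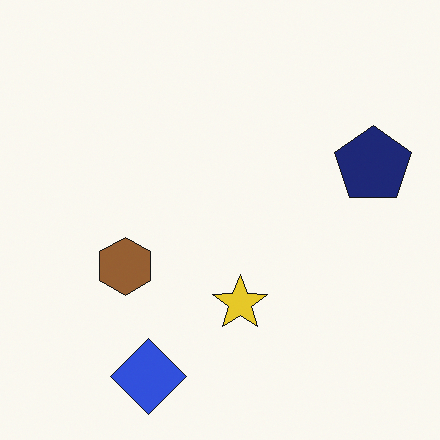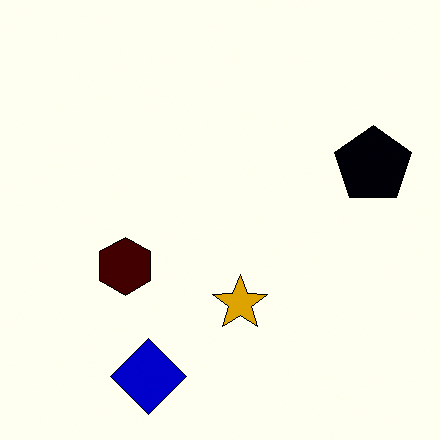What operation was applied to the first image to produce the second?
This is the original image boosted in contrast.

Tones are pushed away from mid-grey across the whole image — a global contrast change.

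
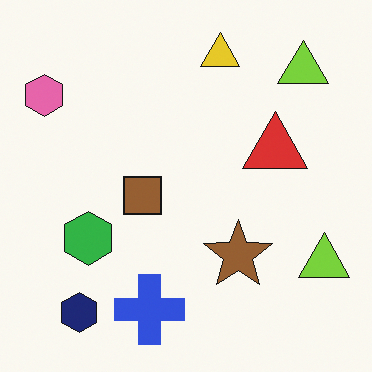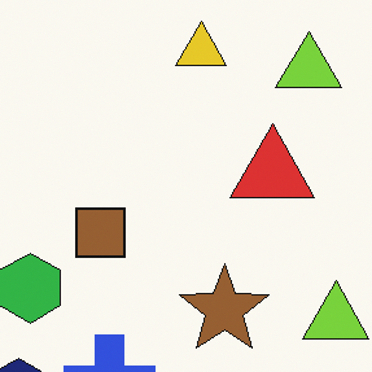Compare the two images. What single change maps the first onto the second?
The second image is the first cropped slightly and scaled back up.

The visible shapes are larger and the field of view is narrower; shapes near the original edges may be partly or wholly outside the frame — a crop-and-rescale.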